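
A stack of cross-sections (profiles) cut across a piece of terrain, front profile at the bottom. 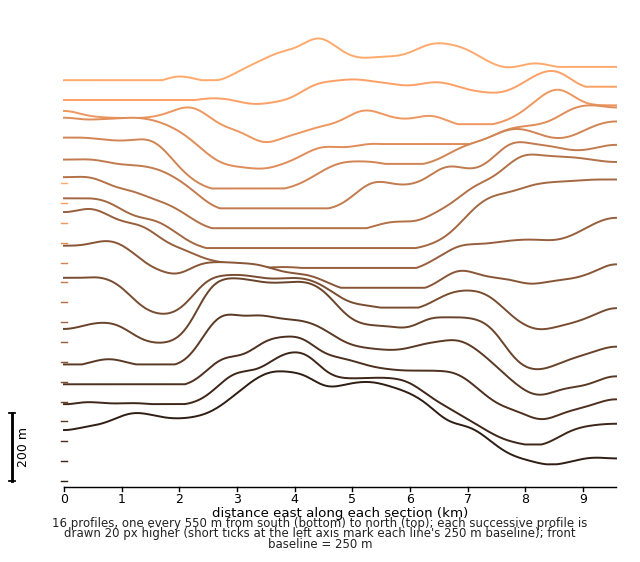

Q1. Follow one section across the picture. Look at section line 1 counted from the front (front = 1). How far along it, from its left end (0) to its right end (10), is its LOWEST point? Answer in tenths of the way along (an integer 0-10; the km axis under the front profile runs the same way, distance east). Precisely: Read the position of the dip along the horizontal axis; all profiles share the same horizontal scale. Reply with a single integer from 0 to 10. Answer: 9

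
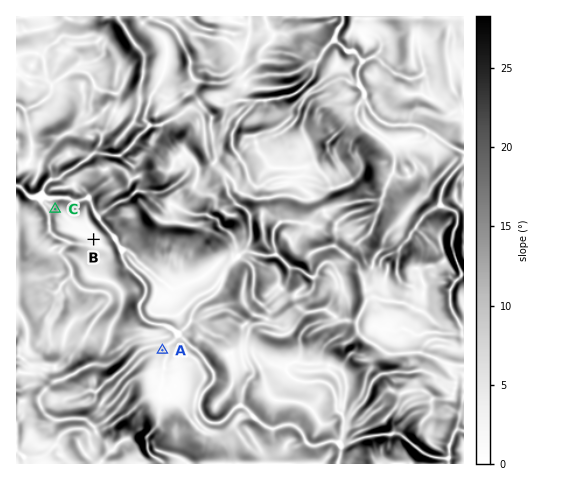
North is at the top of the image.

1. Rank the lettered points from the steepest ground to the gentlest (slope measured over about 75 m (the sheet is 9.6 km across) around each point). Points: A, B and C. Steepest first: C A B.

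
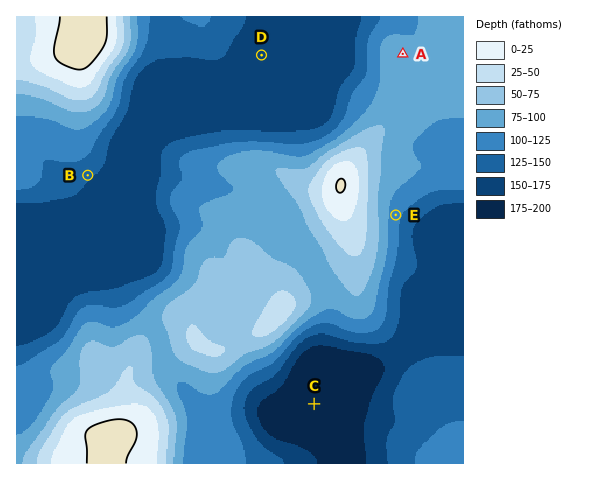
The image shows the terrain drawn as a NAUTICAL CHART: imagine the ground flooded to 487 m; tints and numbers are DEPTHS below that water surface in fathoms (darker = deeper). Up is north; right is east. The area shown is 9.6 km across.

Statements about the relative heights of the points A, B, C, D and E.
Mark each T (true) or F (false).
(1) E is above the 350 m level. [F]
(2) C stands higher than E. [F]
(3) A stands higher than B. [T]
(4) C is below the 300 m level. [T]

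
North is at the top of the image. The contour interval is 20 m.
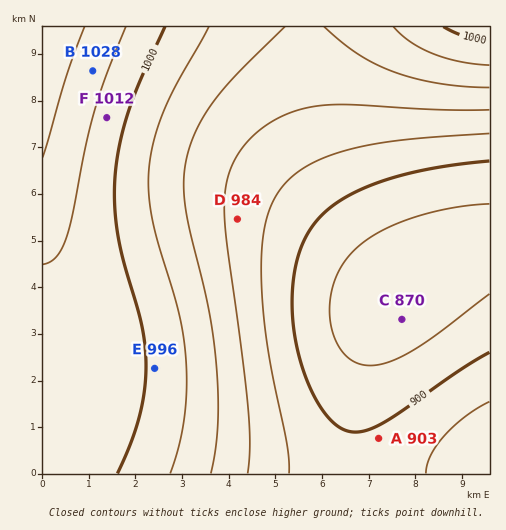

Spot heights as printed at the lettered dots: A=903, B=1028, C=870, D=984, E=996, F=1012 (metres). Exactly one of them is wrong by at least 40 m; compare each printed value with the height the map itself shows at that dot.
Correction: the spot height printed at D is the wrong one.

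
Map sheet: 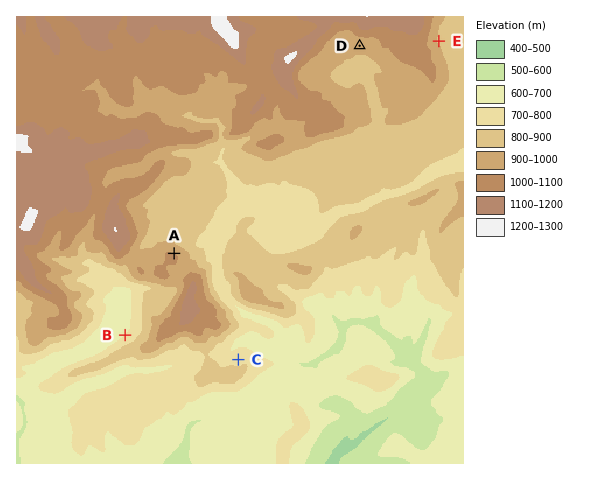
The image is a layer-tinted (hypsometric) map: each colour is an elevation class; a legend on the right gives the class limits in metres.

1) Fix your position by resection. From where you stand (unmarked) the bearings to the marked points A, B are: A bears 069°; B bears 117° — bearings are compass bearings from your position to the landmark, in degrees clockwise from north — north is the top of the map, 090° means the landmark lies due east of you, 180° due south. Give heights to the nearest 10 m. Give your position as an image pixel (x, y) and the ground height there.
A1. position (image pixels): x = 55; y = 299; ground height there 1060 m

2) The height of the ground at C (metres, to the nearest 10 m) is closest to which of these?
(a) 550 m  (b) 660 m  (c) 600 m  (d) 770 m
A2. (d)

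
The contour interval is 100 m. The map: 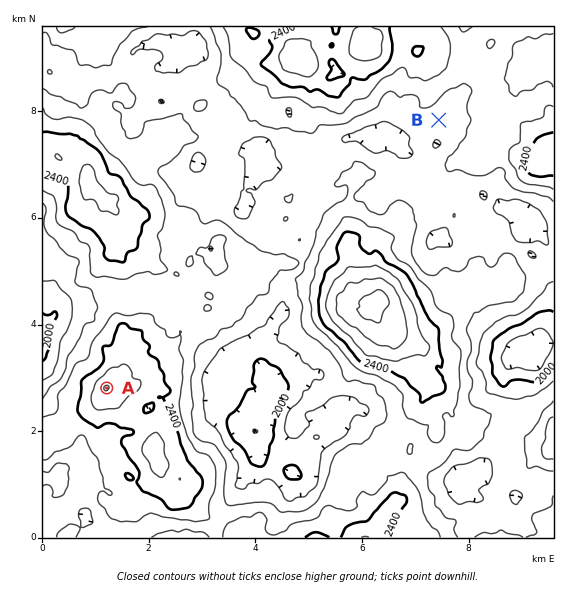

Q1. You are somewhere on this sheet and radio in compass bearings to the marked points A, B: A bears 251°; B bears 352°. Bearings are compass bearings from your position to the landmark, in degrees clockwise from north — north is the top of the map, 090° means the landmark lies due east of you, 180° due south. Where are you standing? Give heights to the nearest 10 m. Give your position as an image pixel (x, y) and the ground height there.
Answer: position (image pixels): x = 459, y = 267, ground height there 2170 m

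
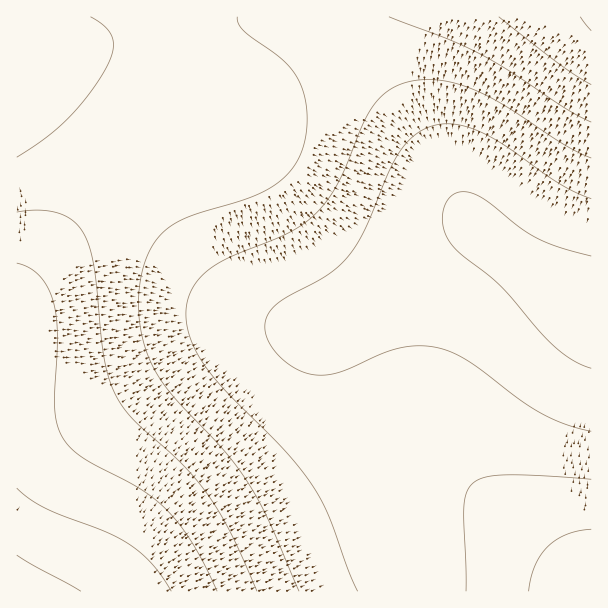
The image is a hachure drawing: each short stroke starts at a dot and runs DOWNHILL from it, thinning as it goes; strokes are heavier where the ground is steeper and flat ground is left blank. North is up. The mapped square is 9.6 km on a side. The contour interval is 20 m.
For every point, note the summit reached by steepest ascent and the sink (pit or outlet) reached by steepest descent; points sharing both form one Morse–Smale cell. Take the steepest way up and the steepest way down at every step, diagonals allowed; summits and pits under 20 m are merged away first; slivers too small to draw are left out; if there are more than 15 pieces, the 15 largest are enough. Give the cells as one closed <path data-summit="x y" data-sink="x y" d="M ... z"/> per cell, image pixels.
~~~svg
<path data-summit="17 591" data-sink="591 311" d="M320 16l-304 1 1 575 397-1-4-16-38-96-23-68-18-63-1-24 5-5 34-18 26-17 69-50 14-6-15-18-12-24-29-43-50-63-48-50z"/><path data-summit="591 591" data-sink="591 311" d="M479 229l-6 0-9 5-69 50-26 17-34 18-5 5 1 24 18 63 23 68 38 96 4 17 177 0 1-281-67-45z"/><path data-summit="591 17" data-sink="591 311" d="M591 16l-271 1 4 13 48 50 50 63 20 28 27 48 17 17 39 30 66 44z"/>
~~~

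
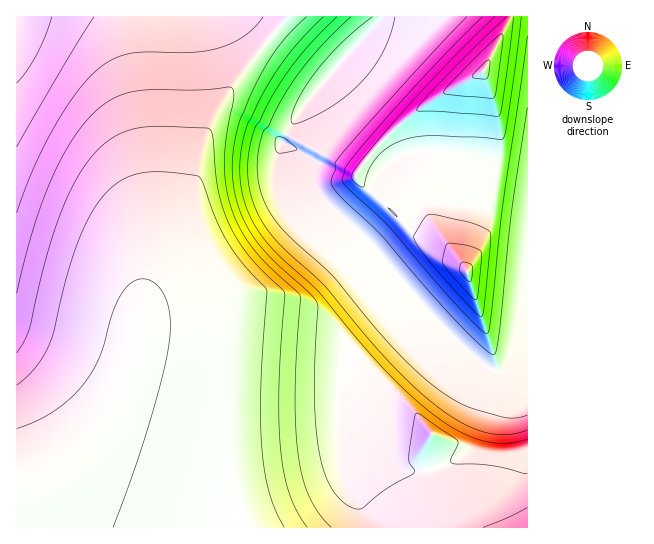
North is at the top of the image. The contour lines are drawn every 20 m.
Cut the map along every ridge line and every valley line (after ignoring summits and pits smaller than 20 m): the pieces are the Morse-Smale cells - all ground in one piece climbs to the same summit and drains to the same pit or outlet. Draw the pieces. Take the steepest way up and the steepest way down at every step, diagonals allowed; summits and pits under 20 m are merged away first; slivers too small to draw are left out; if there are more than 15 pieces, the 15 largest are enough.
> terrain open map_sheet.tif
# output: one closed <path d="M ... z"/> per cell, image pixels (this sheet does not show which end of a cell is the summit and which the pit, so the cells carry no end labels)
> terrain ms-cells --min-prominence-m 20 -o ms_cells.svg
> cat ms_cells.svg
<path d="M381 16l-92 0-53 65-21 33-11 24-7 23-5 33-9 32-8 19-32 54-8 27-4 24-11 31-12 22-23 31-31 29-38 23 1 42 358-1-2-9-21-27-8-17-4-28 3-43 5-17 12-21 46-45 18-14-48-57-55-52-8-16-2-22-22-12-6-6 30-47 30-35 38-40z"/><path d="M287 16l-271 1 1 468 24-13 28-21 23-25 20-29 16-38 15-60 32-54 8-19 9-32 7-39 12-33 25-41z"/><path d="M527 16l-145 0-1 3-38 40-30 35-22 32-8 16 28 17 5 30 5 8 22 20 24-23 13-21 10-10 19-10 26-2 92 14z"/><path d="M435 151l-26 2-19 10-10 10-13 21-23 24 32 31 40 49 42 45 27 22 14 7 8-5 21-24 0-177-50-10z"/><path d="M425 307l-3 0-16 13-46 45-12 21-5 17-3 26 1 32 4 17 7 13 21 27 2 10 152 0 0-184-17 20-14 11-24 70-7 8-15 10-17 6-24 2-7-3-11-15-8-30 0-33 5-12 23-21 12-20 13-15 0-3z"/><path d="M437 320l-14 17-12 20-23 21-5 12-2 23 4 24 11 25 6 6 7 3 18 0 18-6 14-8 12-10 20-60 8-14-10-5-18-13z"/>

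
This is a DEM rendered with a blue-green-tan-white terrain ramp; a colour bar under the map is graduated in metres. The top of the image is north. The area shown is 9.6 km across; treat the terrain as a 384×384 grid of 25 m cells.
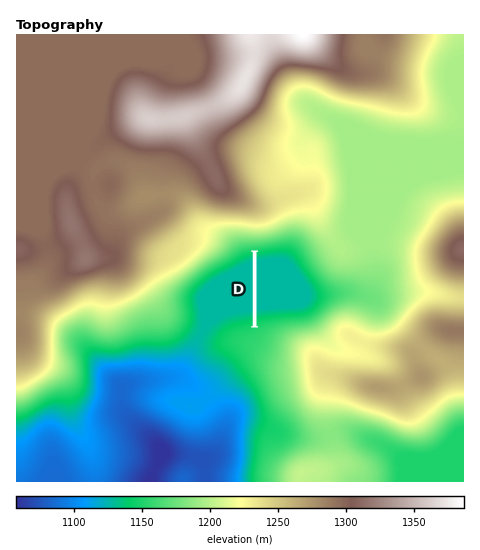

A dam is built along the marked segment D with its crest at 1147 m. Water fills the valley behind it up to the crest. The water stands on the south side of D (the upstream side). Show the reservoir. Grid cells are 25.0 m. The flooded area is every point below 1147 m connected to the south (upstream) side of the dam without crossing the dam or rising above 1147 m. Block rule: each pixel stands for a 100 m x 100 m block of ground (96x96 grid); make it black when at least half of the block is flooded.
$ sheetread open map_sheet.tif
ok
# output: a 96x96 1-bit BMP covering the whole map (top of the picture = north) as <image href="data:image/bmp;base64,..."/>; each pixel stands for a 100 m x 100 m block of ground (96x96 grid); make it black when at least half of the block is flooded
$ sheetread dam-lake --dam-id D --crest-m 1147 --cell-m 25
<image width="96" height="96" href="data:image/bmp;base64,Qk2+BAAAAAAAAD4AAAAoAAAAYAAAAGAAAAABAAEAAAAAAIAEAAATCwAAEwsAAAIAAAAAAAAA////AAAAAAAAAAAAAAAAAAAAAAAAAAAAAAAAAAAAAAAAAAAAAAAAAAAAAAAAAAAAAAAAAAAAAAAAAAAAAAAAAAAAAAAAAAAAAAAAAAAAAAAAAAAAAAAAAAAAAAAAAAAAAAAAAAAAAAAAAAAAAAAAAAAAAAAAAAAAAAAAAAAAAAAAAAAAAAAAAAAAAAAAAAAAAAAAAAAAAAAAAAAAAAAAAAAAAAAAAAAAAAAAAAAAAAAAAAAAAAAAAAAAAAAAAAAAAAAAAAAAAAAAAAAAAAAAAAAAAAAAAAAAAAAAAAAAAAAAAAAAAAAAAAAAAAAAAAAAAAAAAAAAAAAAAAAAAAAAAAAAAAAAAAAAAAAAAAAAAAAAAAAAAAAAAAAAAAAAAAAAAAAAAAAAAAAAAAAAAAAAAAAAAAAAAAAAAAAAAAAAAAAAAAAAAAAAAAAAAAAAAAAAAAAAAAAAAAAAAAAAAAAAAAAAAAAAAAAAAAAAAAAAAAAAAAAAAAAAAAAAAAAAAAAAAAAAAAAAAAAAAAAAAAAAAAAAAAAAAAAAAAAAAAAAAAAAAAAAAAAeAAAAAAAAAAAAAAAf/AAAAAAAAAAAAAAf/wAAAAAAAAAAAAAf/4AAAAAAAAAAAAAf/8AAAAAAAAAAAAAf/8AAAAAAAAAAAAAf/8AAAAAAAAAAAAAf/8AAAAAAAAAAAAAf/4AAAAAAAAAAAAAf/wAAAAAAAAAAAAAf/gAAAAAAAAAAAAAf/gAAAAAAAAAAAAAf/AAAAAAAAAAAAAAf+AAAAAAAAAAAAAAf+AAAAAAAAAAAAAAP8AAAAAAAAAAAAAAAQAAAAAAAAAAAAAAAAAAAAAAAAAAAAAAAAAAAAAAAAAAAAAAAAAAAAAAAAAAAAAAAAAAAAAAAAAAAAAAAAAAAAAAAAAAAAAAAAAAAAAAAAAAAAAAAAAAAAAAAAAAAAAAAAAAAAAAAAAAAAAAAAAAAAAAAAAAAAAAAAAAAAAAAAAAAAAAAAAAAAAAAAAAAAAAAAAAAAAAAAAAAAAAAAAAAAAAAAAAAAAAAAAAAAAAAAAAAAAAAAAAAAAAAAAAAAAAAAAAAAAAAAAAAAAAAAAAAAAAAAAAAAAAAAAAAAAAAAAAAAAAAAAAAAAAAAAAAAAAAAAAAAAAAAAAAAAAAAAAAAAAAAAAAAAAAAAAAAAAAAAAAAAAAAAAAAAAAAAAAAAAAAAAAAAAAAAAAAAAAAAAAAAAAAAAAAAAAAAAAAAAAAAAAAAAAAAAAAAAAAAAAAAAAAAAAAAAAAAAAAAAAAAAAAAAAAAAAAAAAAAAAAAAAAAAAAAAAAAAAAAAAAAAAAAAAAAAAAAAAAAAAAAAAAAAAAAAAAAAAAAAAAAAAAAAAAAAAAAAAAAAAAAAAAAAAAAAAAAAAAAAAAAAAAAAAAAAAAAAAAAAAAAAAAAAAAAAAAAAAAAAAAAAAAAAAAAAAAAAAAAAAAAAAAAAAAAAAAAAAAAAAAAAAAAAAAAAAAAAAAAAAAAAAAAAAAAAAAAAAAAAAAAAAAAAAAAAAAAAAAAAAAAA="/>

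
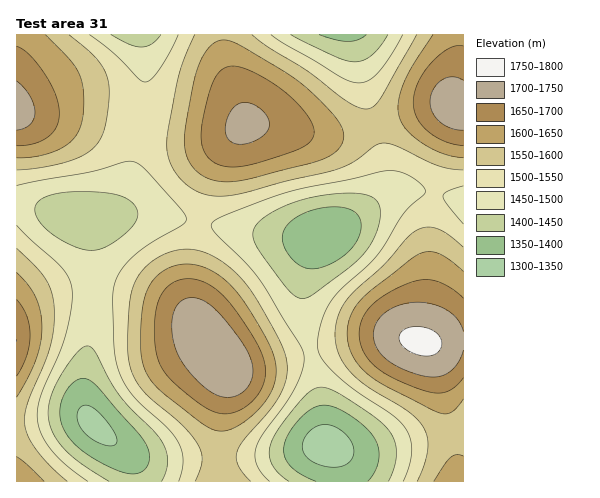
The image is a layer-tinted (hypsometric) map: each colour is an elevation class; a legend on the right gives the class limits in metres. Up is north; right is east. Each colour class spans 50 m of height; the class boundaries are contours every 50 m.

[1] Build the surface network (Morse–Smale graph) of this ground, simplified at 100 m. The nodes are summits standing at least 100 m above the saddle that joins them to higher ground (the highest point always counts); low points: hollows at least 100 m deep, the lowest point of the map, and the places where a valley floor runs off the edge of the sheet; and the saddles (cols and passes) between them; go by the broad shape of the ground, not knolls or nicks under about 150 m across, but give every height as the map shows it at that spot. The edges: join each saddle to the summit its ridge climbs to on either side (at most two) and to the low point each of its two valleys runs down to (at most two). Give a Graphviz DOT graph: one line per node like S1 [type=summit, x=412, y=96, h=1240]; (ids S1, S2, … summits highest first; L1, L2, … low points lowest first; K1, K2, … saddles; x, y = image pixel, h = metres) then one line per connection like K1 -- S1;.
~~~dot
graph terrain {
  S1 [type=summit, x=421, y=341, h=1761];
  S2 [type=summit, x=222, y=361, h=1748];
  S3 [type=summit, x=455, y=106, h=1730];
  S4 [type=summit, x=17, y=108, h=1726];
  S5 [type=summit, x=245, y=126, h=1712];
  S6 [type=summit, x=17, y=341, h=1700];
  L1 [type=low, x=326, y=445, h=1327];
  L2 [type=low, x=94, y=425, h=1336];
  L3 [type=low, x=325, y=235, h=1351];
  L4 [type=low, x=344, y=35, h=1383];
  K1 [type=saddle, x=220, y=458, h=1567];
  K2 [type=saddle, x=375, y=126, h=1563];
  K3 [type=saddle, x=138, y=136, h=1511];
  K4 [type=saddle, x=199, y=222, h=1504];
  K5 [type=saddle, x=434, y=193, h=1502];
  K6 [type=saddle, x=311, y=352, h=1495];
  K7 [type=saddle, x=94, y=289, h=1480];
  K1 -- S2;
  K1 -- L1;
  K1 -- L2;
  K2 -- S3;
  K2 -- S5;
  K2 -- L3;
  K2 -- L4;
  K3 -- S4;
  K3 -- S5;
  K3 -- L2;
  K4 -- S2;
  K4 -- S5;
  K4 -- L2;
  K4 -- L3;
  K5 -- S1;
  K5 -- S3;
  K5 -- L1;
  K5 -- L3;
  K6 -- S1;
  K6 -- S2;
  K6 -- L1;
  K6 -- L3;
  K7 -- S2;
  K7 -- S6;
  K7 -- L2;
}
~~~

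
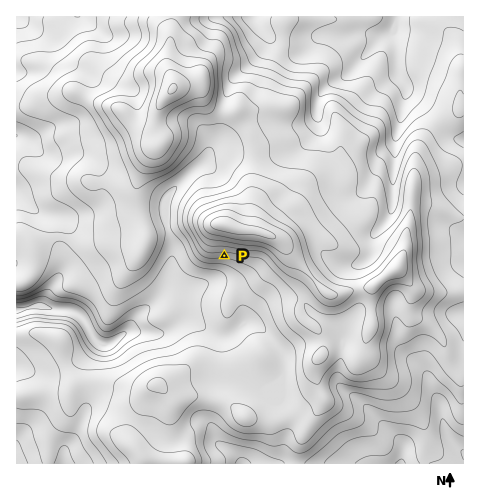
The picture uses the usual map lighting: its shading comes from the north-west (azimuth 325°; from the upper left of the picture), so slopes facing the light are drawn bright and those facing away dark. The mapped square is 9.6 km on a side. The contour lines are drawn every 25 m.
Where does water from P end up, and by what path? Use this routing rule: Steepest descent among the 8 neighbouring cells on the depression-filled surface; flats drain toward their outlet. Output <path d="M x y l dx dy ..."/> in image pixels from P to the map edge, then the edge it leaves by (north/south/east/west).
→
<path d="M224 256l0 13-13 12-16 5-12 7-19 0-16 15-5 4-12 11-2 6-6 6-10 7-5 2-10-3-8-8-7-14-6-6-7-4-45-1-1 1-5 0-2 2"/>
exit: west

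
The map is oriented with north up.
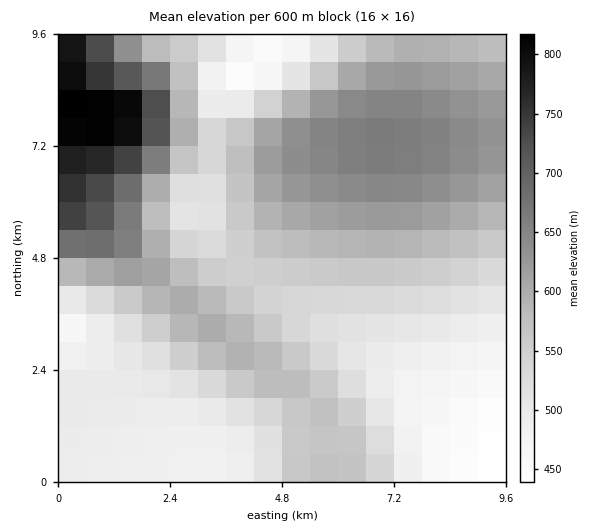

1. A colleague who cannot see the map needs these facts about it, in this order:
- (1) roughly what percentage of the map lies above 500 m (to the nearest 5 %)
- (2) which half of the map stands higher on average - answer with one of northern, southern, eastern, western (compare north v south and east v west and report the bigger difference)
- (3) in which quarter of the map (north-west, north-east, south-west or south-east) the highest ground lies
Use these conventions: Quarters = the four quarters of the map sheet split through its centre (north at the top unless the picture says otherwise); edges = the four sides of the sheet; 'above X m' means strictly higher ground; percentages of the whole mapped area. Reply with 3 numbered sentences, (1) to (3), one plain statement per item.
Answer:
(1) About 75 % of the map lies above 500 m.
(2) Taken as a whole, the northern half is higher than the southern.
(3) The highest point lies in the north-west quarter of the map.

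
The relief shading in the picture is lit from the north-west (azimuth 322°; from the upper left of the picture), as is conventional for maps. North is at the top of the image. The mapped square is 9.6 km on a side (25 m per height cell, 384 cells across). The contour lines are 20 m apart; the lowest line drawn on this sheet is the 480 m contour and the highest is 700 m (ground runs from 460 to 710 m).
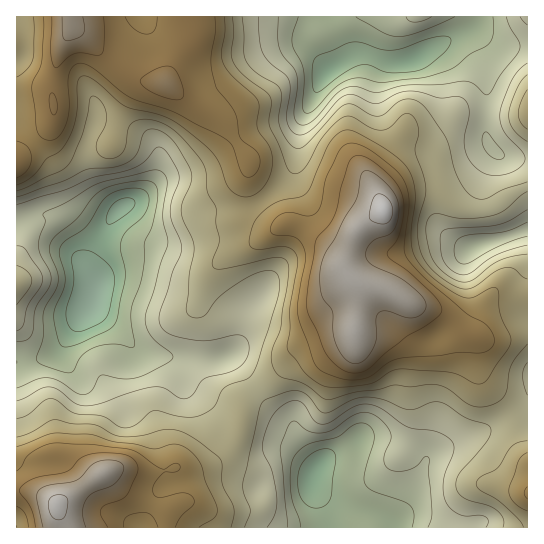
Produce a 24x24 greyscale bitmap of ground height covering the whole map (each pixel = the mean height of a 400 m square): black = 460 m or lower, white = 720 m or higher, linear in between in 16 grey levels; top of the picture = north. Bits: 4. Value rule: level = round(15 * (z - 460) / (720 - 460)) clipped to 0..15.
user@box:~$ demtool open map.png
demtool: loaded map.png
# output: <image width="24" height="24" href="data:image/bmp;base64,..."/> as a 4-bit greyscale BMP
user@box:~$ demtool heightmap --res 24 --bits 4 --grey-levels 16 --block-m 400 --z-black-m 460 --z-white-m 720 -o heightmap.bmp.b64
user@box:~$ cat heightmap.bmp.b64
<image width="24" height="24" href="data:image/bmp;base64,Qk2WAQAAAAAAAHYAAAAoAAAAGAAAABgAAAABAAQAAAAAACABAAATCwAAEwsAABAAAAAAAAAAAAAAABEREQAiIiIAMzMzAERERABVVVUAZmZmAHd3dwCIiIgAmZmZAKqqqgC7u7sAzMzMAN3d3QDu7u4A////AL3suqqphlMjMzVmeM3ty6qpdlIjM0VnirzN3LqodlIjREVoiau7u6qYdkMjNVVniYmZiIiIhlRTNWZneHd2Znd3h1Z2Vnd4h1ZVVmZnd3eZiIiJl0Q0RFVVZ4m8ypmqmEMjREVVV5rN3Lu7qVMRJFZ2ZovN3Mu7qWMQE1Z3Zovd3dyqmXUgE1Z4dnve7cqImGQhI0Z4iIre3KdVd1QiI0V4mqvN3JdURVVCEkZ4mbu97qd3ZWZUIjaImZm83ah3d6h2VEZ5qois3Jh2ZrmIh2aKqoibuoh1VauYiHiqqXaJmIdlV6uoiZq7qWRYd4dlWKupq8y6qHQ1VWVVV5u6u8u6h1MiMiNERpvMu7u6dkMyIiIzRZvcuqu6dkMzNEQzRQ=="/>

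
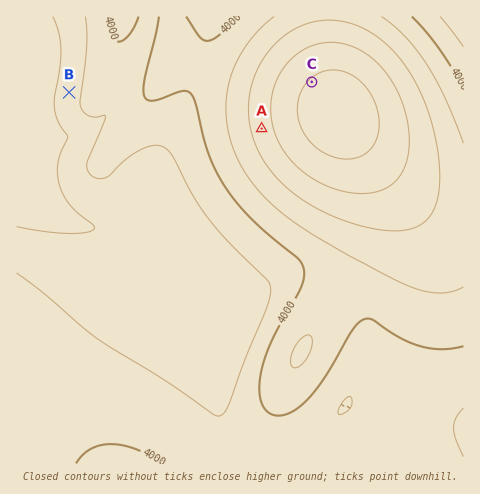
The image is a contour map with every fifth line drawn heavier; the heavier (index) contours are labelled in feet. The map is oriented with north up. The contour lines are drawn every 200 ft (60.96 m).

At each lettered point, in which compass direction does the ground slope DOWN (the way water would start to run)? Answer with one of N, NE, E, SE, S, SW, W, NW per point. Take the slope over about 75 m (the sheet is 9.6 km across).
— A W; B W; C NW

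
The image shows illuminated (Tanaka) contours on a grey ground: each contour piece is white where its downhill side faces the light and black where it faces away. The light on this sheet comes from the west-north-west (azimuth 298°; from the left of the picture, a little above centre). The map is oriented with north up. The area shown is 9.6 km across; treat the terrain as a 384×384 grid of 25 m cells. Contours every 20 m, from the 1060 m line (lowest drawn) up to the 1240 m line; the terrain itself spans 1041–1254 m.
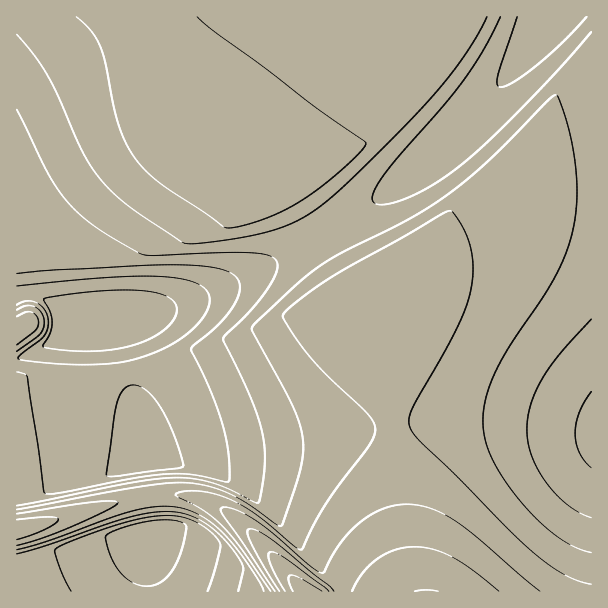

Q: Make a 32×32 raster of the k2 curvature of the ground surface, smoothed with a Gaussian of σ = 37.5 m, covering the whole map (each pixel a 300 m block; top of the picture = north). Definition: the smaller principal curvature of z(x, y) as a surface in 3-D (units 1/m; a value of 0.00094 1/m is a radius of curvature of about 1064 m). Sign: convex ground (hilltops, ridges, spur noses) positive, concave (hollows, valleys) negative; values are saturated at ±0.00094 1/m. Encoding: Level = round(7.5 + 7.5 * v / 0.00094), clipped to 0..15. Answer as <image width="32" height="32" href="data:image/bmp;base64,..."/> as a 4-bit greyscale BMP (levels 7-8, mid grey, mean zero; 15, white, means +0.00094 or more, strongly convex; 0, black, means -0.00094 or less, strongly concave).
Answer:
<image width="32" height="32" href="data:image/bmp;base64,Qk12AgAAAAAAAHYAAAAoAAAAIAAAACAAAAABAAQAAAAAAAACAAATCwAAEwsAABAAAAAAAAAAAAAAABEREQAiIiIAMzMzAERERABVVVUAZmZmAHd3dwCIiIgAmZmZAKqqqgC7u7sAzMzMAN3d3QDu7u4A////AHd3d3d3d3B4YHiIiIiHd3dXd3d3d3cGhweIiIiId3d3IAFnd3dwV3BoiIiHd3d3d4iGEAExBXgFd3d3d3d3d3dHd3d1RXeAR3d3d3d3d3d3MAFnd3iGBXd3d3d3d3d3d3d2EAERAXd3d3d3d3d3d3d4d3d3Z3d3d3d3d3d3d3d3eHd3d3d3d3d3d3d3d3d3d3d3d3d3d3d3d3d3d3d3d3d3d3d3d3d3d3d3d3d3d3d3h3d3d3d3d3d3d3d3d3d3d2d3d3d3d3d3d3d3d3d3d3cAZmZ3d3d3iIiIiIh3d3d3hyZmZmZ3eIiIiIiIh3d3d6cmZmZmZmd4iIiIiId3d3cAZmZmZmZmZ3iIiIiHd3eId3d3ZmZmZmZneIiId3d4iHd3d3d2ZmZmZmeIh3d3eIh3d3d3eHdmZmZmd3d3d4iId3d3eHd4h2ZmZmZ3d3eIiHd3d4iHd3iHZmZmZ3d3iIh3d3iIiHd3eHdmZmZ3d4iId3eIiIiId3d4dmZmZ3eIiHd4iIiIiId3d3dmZmZ3iIh3eIiIiIiId3d3d2ZmZ4iId3eIiIiIiHd3d3d2ZmZ4iHd3d4iIiIh3d3d3d2ZmZ4h3d3d3iIiHd3d3d4d2Zmd4d3d3d3d4h3d3d3iIdmZmeHd3d3d3d3d3d3d4iIdmZmd3d3d3d3d3d3d3iIiIdmZn"/>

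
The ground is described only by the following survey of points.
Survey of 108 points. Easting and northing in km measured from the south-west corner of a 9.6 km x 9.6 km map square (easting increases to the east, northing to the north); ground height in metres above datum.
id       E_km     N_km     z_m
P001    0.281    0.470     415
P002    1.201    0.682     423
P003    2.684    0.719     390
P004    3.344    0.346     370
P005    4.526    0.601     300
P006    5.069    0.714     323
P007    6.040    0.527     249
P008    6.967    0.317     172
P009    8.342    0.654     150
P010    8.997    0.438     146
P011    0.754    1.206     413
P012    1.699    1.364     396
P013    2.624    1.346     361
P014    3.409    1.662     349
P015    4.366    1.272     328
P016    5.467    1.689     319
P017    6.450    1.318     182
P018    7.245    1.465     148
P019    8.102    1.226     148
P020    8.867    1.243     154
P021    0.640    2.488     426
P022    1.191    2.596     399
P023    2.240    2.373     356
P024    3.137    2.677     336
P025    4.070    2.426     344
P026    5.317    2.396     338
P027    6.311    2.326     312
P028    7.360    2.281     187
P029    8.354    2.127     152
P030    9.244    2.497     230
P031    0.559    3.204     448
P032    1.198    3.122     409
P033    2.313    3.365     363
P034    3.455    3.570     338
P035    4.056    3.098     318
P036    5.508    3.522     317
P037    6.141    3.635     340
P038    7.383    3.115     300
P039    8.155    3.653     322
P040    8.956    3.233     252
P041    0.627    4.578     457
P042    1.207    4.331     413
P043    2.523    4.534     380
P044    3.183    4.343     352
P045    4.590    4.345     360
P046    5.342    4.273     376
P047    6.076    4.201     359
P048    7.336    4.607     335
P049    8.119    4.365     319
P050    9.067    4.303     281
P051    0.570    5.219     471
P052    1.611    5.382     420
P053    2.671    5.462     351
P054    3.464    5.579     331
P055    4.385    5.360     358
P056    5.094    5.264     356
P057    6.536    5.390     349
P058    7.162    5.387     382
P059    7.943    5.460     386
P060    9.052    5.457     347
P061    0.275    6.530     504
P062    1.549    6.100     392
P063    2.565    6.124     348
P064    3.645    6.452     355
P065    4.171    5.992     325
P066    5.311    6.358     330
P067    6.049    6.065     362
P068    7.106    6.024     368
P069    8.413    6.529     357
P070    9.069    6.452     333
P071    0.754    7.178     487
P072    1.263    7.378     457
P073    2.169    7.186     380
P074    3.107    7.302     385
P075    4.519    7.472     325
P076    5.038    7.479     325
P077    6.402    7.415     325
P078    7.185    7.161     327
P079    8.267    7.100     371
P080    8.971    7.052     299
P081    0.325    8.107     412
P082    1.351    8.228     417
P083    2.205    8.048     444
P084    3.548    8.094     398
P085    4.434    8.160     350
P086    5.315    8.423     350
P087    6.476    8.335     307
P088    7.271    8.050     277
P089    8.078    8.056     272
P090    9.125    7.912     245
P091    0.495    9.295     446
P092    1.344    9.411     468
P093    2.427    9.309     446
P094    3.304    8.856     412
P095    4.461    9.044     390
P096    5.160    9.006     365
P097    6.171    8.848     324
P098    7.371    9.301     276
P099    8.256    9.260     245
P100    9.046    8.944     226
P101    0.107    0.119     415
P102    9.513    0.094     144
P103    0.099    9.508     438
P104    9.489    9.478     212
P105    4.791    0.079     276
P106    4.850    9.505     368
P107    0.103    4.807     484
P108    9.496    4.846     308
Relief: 140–515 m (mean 340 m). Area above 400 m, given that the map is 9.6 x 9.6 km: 19.6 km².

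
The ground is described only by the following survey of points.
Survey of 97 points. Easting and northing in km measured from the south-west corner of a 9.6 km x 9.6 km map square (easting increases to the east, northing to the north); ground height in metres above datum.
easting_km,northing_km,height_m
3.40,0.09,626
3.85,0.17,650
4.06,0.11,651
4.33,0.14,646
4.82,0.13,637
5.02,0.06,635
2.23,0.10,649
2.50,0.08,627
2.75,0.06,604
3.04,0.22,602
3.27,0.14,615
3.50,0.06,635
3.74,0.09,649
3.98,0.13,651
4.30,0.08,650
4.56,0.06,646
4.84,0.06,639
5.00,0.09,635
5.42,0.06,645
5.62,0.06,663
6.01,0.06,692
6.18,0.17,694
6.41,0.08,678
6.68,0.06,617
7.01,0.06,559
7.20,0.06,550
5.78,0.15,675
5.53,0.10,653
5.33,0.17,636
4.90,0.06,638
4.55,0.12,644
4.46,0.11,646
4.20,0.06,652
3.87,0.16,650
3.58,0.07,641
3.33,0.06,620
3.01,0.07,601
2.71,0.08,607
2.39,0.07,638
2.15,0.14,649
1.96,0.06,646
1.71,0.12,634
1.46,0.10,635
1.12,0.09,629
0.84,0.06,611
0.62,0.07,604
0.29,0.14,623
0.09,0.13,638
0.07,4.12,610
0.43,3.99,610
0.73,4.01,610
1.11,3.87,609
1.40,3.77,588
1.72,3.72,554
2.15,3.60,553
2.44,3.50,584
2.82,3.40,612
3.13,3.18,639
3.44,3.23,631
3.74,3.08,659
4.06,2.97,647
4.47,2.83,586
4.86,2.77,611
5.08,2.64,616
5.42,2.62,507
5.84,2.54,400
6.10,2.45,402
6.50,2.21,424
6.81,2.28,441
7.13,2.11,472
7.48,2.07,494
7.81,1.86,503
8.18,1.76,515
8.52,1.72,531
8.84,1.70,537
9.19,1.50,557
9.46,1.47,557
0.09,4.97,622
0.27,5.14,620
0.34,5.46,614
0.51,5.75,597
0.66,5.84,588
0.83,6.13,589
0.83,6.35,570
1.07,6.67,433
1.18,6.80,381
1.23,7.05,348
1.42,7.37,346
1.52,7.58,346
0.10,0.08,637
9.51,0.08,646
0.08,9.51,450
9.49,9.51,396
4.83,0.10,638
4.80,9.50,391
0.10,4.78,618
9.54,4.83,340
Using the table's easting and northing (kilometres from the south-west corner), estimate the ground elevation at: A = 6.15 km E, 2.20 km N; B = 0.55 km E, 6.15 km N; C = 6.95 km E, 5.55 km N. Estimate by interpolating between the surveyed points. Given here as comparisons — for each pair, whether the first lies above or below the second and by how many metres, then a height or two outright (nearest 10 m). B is above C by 260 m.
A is below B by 190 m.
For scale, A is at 410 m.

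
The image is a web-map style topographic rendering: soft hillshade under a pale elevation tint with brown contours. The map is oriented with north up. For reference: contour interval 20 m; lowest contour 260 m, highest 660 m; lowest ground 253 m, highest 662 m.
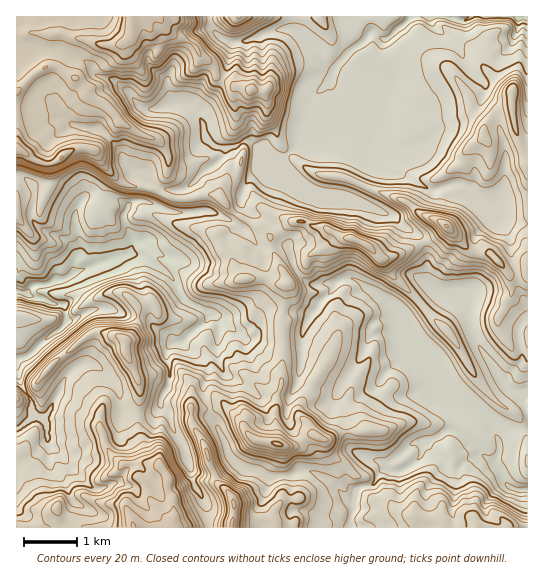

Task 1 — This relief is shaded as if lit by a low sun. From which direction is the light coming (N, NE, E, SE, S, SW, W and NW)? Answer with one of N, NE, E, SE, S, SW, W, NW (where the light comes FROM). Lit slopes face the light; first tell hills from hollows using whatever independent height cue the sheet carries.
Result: NW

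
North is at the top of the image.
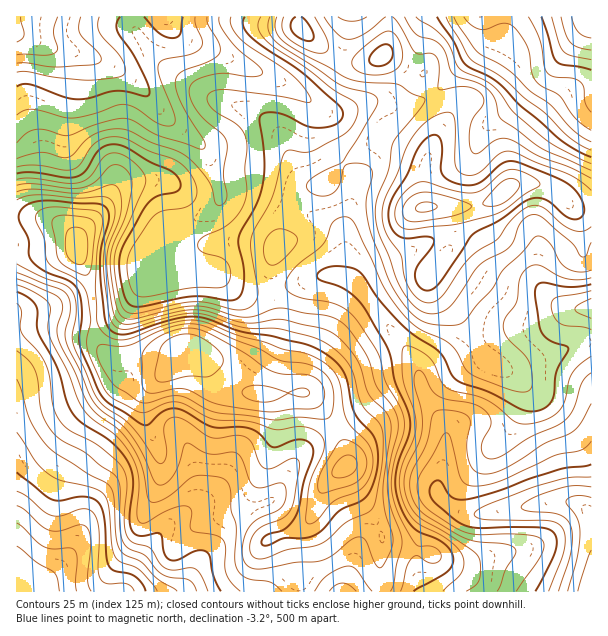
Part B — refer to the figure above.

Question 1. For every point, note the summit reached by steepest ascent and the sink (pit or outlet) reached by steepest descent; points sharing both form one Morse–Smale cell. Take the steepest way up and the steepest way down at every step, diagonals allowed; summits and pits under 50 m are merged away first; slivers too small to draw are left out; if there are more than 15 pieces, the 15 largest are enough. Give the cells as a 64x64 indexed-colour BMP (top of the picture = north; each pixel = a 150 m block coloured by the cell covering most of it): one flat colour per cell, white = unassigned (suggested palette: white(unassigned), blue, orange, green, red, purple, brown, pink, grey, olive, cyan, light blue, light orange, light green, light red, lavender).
<image width="64" height="64" href="data:image/bmp;base64,Qk12CAAAAAAAAHYAAAAoAAAAQAAAAEAAAAABAAQAAAAAAAAIAAATCwAAEwsAABAAAAAAAAAA////ALR3HwAOf/8ALKAsACgn1gC9Z5QAS1aMAMJ34wB/f38AIr28AM++FwDox64AeLv/AIrfmACWmP8A1bDFABERERERERERERERERERERMzMzMzMzMzMzMzMzMzMzMzEREREREREREREREREREREzMzMzMzMzMzMzMzMzMzMzMRERERERERERERERERERETMzMzMzMzMzMzMzMzMzMzMxERERERERERERERERERERMzMzMzMzMzMzMzMzMzMzMzEREREREREREREREREREREzMzMzMzMzMzMzMzMzMzMzMRERERERERERERERERERETMzMzMzMzMzMzMzMzMzMzMxERERERERERERERERERERMzMzMzMzMzMzMzMzMzMzMzERERERERERERERERERERETMzMzMzMzMzMzMzMzMzMzMREREREREREREREREREREREzMzMzMzMzMzMzMzMzMzMxERERERERERERERERERERETMzMzMzMzMyIiIiIjMzMyEREREREREREREREREREREREzMzMzMzMyIiIiIiIiIiIRERERERERERERERERERERETMzMzMzMzIiIiIiIiIiIhEREREREREREREREREREREREzMzMzMzMiIiIiIiIiIiERERERERERERERERERERERERMzMzMzMyIiIiIiIiIiIRERERERERERERERERERERERETMzMzMzIiIiIiIiIiIhERERERERERERERERERERERERMzMzMzMyIiIiIiIiIiERERERERERERERERERERERERMzMzMzMzIiIiIiIiIiIREREREREREREREREREREREREzMzMzMzMiIiIiIiIiIhEREREREREREREREREREREREzMzMzMzMyIiIiIiIiIiERERERERERERERERERERERETMzMzMzMyIiIiIiIiIiIRERERERERERERERERERERETMzMzMzMyIiIiIiIiIiIhERERERERERERERERERERETMzMzMzMzIiIiIiIiIiIiERERERERERERERERFzMzMzMzMzMzMzIiIiIiIiIiIiIRERERERERERERERd3MzMzMzMzMzMzMiIiIiIiIiIiIhERERERERERERERd3dzMzMzMzMzMzMyIiIiIiIiIiIiERERERERERERERd3d3MzMzMzMzMzMyIiIiIiIiIiIiIREREREXd3d3cRd3d3dzMzMzMzMzMzIiIiIiIiIiIiIhEREREXd3d3d3d3d3d3MzMzMzMzMzIiIiIiIiIiIiIiERERERd3d3d3d3d3d3dzMzMzMzMzIiIiIiIiIiIiIiIRERERF3d3d3d3d3d3d3MzMzMzMzIiIiIiIiIiIiIiIhEREaqld3d3d3d3d3d3czMzMzMzMiIiIiIiIiIiIiIiqqqqqqVVd3d3d3d3d3dzMzMzMzMiIiIiIiIiIiIiIiKqqqqqVVVXd3d3d3d3d3MzMzMzMiIiIiIiIiIiIiIiIqqqqqpVVVV3d3d3d3dEMzMzMzMiIiIiIiIiIiIiIiIiqqqqqlVVVXd3d3d0REQiIjMzMiIiIiIiIiIiIiIiIiKqqqqqVVVVV3d0RERERCIiIiIiIiIiIiIiIiIiIiIiIqqqqqVVVVVXd0REREREIiIiIiIiIiIiIiIiIiIiIiIiqqqqpVVVVVV0RERERERCIiIiIiIiIiIiIiIiIiIiIiLMzMzFVVVVVVREREREREIiIiIiIiIiIiIiIiIiIiIiIszMzFVVVVVVVEREREREQiIiIiIiIiIiIiIiIiIiIiIizMzFVVVVVVVVREREREREIiIiIiIiIiIiIiIiIiIiIiLMxVVVVVVVVVVVREREREQiIiIiIiIiIiIiIiIiIiIiIlVVVVVVVVVVVVVVRERERCIiIiIiIiIiIiIiIiIiIiImVVVVVVVVVVVVVVVUREREQiIiIiIiIiZmZmZiIiIiJmZVVVVVVVVVVVVVVVREREREIiIiIiIiJmZmZmYiIiJmZlVVVVVVVVVVVVVVREREREREIiIiIiImZmZmZmZmZmZmVVVVVVVVVVVVVVVERERERERCIiIiIiZmZmZmZmZmZmZVVVVVVVVVVVVVVUREREREREQiIiIiImZmZmZmZmZmZlVVVVVVVVVVVVVUREREREREREQiIiIkZmZmZmZmZmZmVVVVVVVVVVVVVVREREREREREREIiJERmZmZmZmZmZmZVVVVVVVVVVVVVREREREREREREREREREZmZmZmZmZmZlVVVVVVVVVVVURERERERERERERERERERmZmZmZmZmZmVVVVVVVVVVVURERERERERERERERERERGZmZmZmZmZmZVVVVVVVVVVURERERERERERIiEREREREZmZmZmZmZmZlVVVVVVVVVURERERERERERIiIiIiIiERmZmZmZmZmZmVVVVVVVVVURERERERERESIiIiIiIiIiWZmZmZmZmZmZVVVVVVVVURERERERERESIiIiIiIiIiJlmZmZmZmZmZlVVVVVVVUREREREREREiIiIiIiIiIiJmZZmZmZmZmZmVVVVVVVERERERERESIiIiIiIiIiIiZmZmWZmZmZmZmZVVVVVREREREREREiIiIiIiIi7u7mZmZmZlmZmZmZmZlVVRERERERERERIiIiIiIiIu7u7uZmZmZmZZmZmZmZmVURERERERERESIiIiIiIiIu7u7u5mZmZmZlmZmZmZmZERERERERERESIiIiIiIiIu7u7u7mZmZmZmWZmZmZmZkRERERERERESIiIiIiIiIu7u7u7uZmZmZmZZmZmZmZm"/>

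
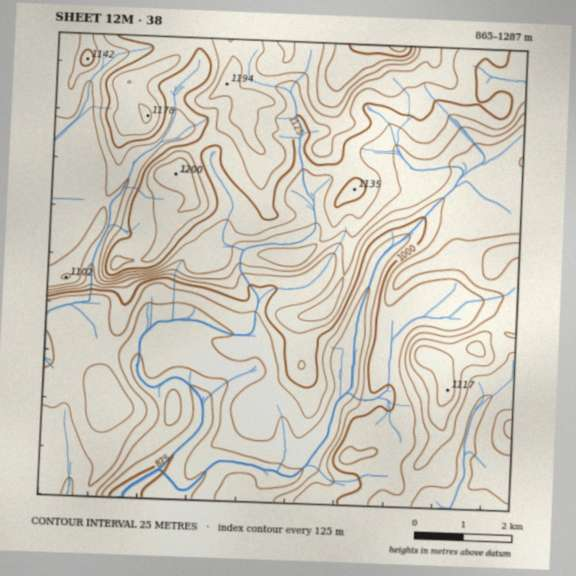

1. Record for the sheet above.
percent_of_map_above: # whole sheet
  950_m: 85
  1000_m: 70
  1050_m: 50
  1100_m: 29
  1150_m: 12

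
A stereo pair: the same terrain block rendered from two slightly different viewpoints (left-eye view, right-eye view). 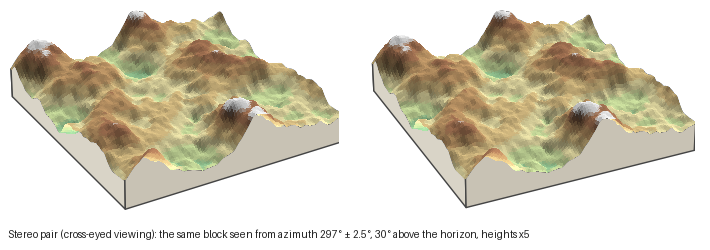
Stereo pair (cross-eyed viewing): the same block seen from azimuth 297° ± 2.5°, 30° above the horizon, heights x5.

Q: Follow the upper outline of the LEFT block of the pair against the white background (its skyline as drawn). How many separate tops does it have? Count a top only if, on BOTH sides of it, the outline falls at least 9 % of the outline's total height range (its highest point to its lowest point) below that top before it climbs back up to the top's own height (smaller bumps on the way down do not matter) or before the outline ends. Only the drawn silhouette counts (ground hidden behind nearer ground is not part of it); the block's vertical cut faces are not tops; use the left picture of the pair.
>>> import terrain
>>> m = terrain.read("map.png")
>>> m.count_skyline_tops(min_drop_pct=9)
3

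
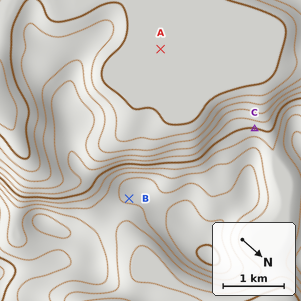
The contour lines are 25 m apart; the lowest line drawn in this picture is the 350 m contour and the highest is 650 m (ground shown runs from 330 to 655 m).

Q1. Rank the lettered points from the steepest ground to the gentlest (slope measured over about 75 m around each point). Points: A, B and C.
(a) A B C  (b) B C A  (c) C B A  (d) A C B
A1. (c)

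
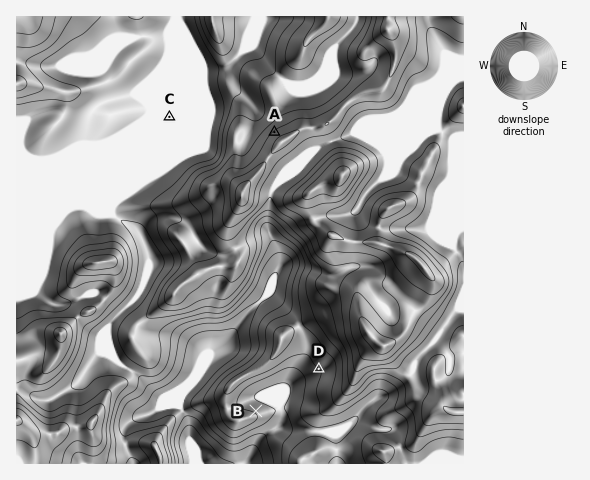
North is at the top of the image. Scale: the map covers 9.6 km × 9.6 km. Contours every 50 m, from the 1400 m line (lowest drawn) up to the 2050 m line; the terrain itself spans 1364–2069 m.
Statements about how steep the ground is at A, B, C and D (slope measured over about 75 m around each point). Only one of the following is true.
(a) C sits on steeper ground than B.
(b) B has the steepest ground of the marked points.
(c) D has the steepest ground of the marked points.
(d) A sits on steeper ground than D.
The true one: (d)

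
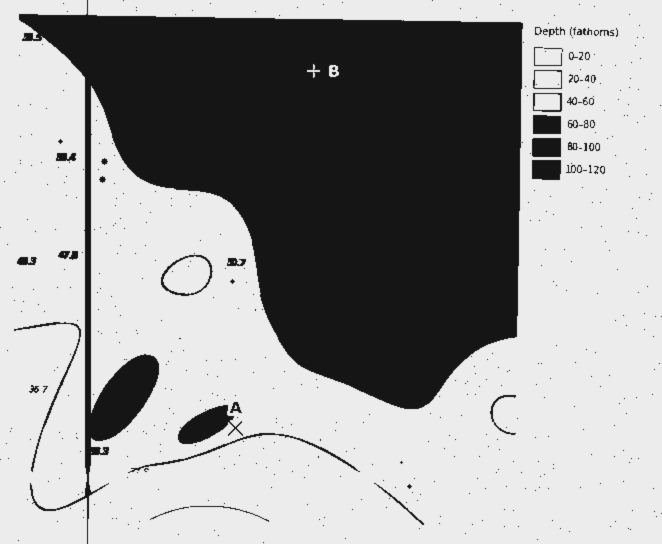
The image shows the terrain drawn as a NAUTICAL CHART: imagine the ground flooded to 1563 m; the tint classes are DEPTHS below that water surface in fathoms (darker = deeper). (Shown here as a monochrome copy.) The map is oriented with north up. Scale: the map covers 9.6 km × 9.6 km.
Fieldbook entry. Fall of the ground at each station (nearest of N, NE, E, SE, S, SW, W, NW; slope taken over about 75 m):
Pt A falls NW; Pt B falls N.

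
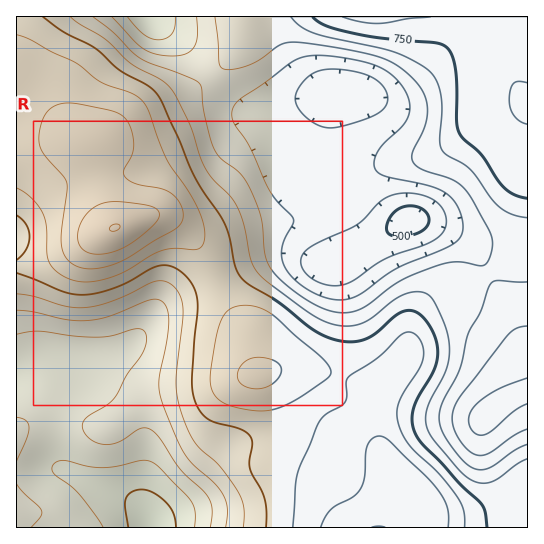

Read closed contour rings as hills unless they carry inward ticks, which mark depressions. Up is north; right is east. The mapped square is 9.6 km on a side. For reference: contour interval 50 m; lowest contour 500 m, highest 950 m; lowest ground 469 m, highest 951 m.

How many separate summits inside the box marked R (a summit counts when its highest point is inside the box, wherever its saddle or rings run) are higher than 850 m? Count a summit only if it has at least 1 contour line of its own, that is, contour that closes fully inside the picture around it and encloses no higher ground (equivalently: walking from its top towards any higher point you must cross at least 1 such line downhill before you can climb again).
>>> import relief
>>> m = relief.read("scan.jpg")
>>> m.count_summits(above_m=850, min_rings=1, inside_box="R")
2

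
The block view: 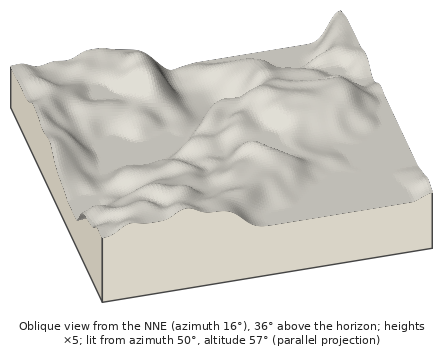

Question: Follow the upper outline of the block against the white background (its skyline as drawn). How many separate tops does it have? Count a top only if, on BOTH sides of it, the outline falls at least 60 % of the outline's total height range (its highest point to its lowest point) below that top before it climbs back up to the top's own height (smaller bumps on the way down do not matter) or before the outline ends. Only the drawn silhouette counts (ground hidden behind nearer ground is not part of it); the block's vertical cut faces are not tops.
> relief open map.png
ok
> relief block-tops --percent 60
0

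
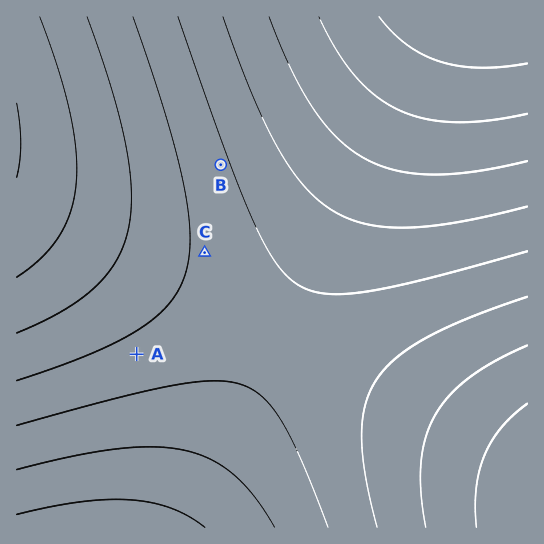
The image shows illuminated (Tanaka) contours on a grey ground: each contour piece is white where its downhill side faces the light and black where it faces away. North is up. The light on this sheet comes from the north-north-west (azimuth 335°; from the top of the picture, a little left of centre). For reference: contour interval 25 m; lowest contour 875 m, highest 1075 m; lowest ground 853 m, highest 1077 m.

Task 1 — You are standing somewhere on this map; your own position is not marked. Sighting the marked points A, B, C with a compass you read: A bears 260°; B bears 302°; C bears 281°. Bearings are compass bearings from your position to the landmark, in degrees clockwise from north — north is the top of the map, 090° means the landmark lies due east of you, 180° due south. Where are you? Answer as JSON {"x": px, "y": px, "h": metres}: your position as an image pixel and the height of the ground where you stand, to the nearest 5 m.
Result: {"x": 439, "y": 300, "h": 985}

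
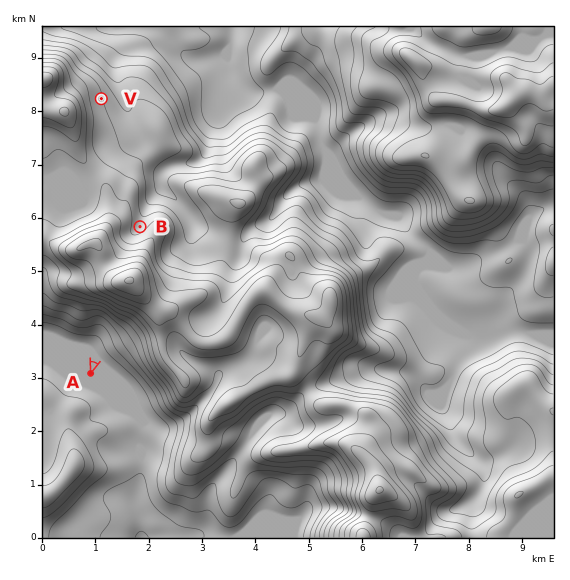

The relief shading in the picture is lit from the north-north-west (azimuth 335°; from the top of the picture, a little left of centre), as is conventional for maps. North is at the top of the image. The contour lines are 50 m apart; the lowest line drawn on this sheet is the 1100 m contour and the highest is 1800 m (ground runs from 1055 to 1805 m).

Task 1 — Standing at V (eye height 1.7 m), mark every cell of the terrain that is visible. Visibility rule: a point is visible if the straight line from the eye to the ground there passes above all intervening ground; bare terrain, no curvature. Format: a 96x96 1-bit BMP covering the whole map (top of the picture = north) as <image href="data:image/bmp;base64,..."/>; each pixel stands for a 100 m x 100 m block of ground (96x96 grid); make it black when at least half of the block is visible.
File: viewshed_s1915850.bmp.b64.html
<image width="96" height="96" href="data:image/bmp;base64,Qk2+BAAAAAAAAD4AAAAoAAAAYAAAAGAAAAABAAEAAAAAAIAEAAATCwAAEwsAAAIAAAAAAAAA////AAAAAAAAAAAAAAAAAAAAAAAAAAAAAAAAAAAAAAAAAAAAAAAAAAAAAAAAAAAAAAAAAAAAAAAAAAAAAAAAAAAAAAAAAAAAAAAAAAAAAAAAAAAAAAAAAAAAAAAAAAAAAAAAAAAAAAAAAAAAAAAAAAAAAAAAAAAAAAAAAAAAAAAAAAAAAAAAAAAAAAAAAAAAAAAAAAAAAAAAAAAAAAAAAAAAAAAAAAAAAAAAAAAAAAAAAAAAAAAAAAAAAAAAAAAAAAAAAAAAAAAAAAAAAAAAAAAAAAAAAAAAAAAAAAAAAAAAAAAAAAAAAAAAAAAAAAAAAAAAAAAAAAAAAAAAAAAAAAAAAAAAAAAAAAAAAAAAAAAAAAAAAAAAAAAAAAAAAAAAAAAAAAAAAAAAAAAAAAAAAAAAAAAAAAAAAAAAAAAAAAAAAAAAAAAAAAAAAAAAAAAAAAAAAAAAAAAAAAAAAAAAAAAAAAAAAAAAAAAAAAAAAAAAAAAAAAAAAAAAAAAAAAAAAAAAAAAAAAAAAAAAAAAAAAAAAAAAAAAAAAAAAAAAAAAAAAAAAAAAAAAAAAAAAAAAAAAAAAAAAAAAAAAAAAAAAAAAAAAAAAAAAAAAAAAAAAAAAAAAAAAAAAAAAAAAAAAAAAAAAAAAAAAAAAAAGAAAAAAAAAAAAAAAGAAAAAAAAAAAAAAAHAB4AAAAAAAAAAGAHAD8AAAAAAAAAAHgHgD8AAAAAAAAAAD4HwB8AAAAAAAAAAA+P8B8AAAAAAAAAAAP/+B+AAAAAAAABwAH/+A+AAAAAAAAB+AH//AAAAAAAAAAB/gD//AAAAAAAAAAA/AD4/gAAAAAAAAAA/AH4fgAAAAAAAAAA/AH4P4AAAAAAAAMB/AH4AAAAAAAAAAHjDgP4AAAAAAAAAAD+BgP4AAAAAAAAAAB+BwHwAAAAAAAAAAA+A4HgAAAAAAAAAAAPg8HAAAAAAAIAAAAHweHAAAAAAAcAAAAHwcPAAAAAAAeAAAAAwAMAAAAAAA/AAAAAQAc/AAAAAB/AAAAAYA//gAAAAD/gAAAA4A//wAAAAD8AAAAD8B//wAAAAD4AAAAH8A/zwAAAMBwAAAAP8AABwAAA8BgAAAAP8AABwAAB+AAAAAAf+AABwAAD/AAAAAAx/AAA4AAH/8AAAAAg/gAA4AAP/8AAEAAg/wAAcAAP/8AAMAAg/wAAMAAf/+AAeABg/wAAAAA///gR+ABh/wAAAAB///g/+ABh/wAAAAD3//A/8ADz/wAAAAD7/+A/gAD//wAAAAD9/+A/AAD//gAAAAD+//APgAH+fgAAAAH///ABgAD8fAAAAAP///AAwAB4eAAAAAf/4+AAwAgAeAAAAB//w8AAwBwAOAAAAH//x8ABgA4AOAAAGP//z4AAgAYAGAAAOH///4AAAAAAAAAAOH///4AAAAAAAAAAfP///wAAAAAAAAAA/////gAAAAAAAAAB/////AAAAAAAAAAB////+AAAAAAAAAAD////+AAAAAAAAD//////+AwAAAAAAH////n/+Hw4AA="/>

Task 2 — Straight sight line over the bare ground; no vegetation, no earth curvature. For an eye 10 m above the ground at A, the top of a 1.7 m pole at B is out of sight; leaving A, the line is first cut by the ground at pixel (106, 327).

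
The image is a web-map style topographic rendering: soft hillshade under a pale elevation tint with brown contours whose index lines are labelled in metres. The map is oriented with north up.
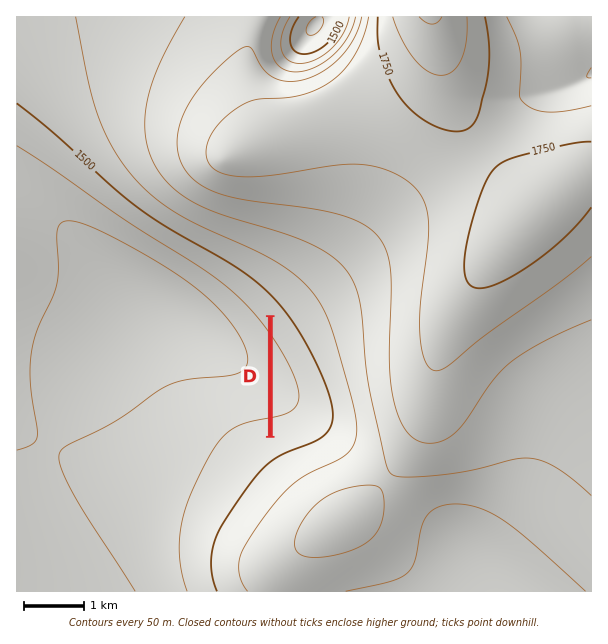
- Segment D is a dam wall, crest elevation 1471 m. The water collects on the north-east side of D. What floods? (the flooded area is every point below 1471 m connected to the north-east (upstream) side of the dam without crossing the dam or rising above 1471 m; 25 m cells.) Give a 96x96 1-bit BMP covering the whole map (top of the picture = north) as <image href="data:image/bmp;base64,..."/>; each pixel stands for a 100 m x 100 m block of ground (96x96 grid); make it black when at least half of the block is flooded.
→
<image width="96" height="96" href="data:image/bmp;base64,Qk2+BAAAAAAAAD4AAAAoAAAAYAAAAGAAAAABAAEAAAAAAIAEAAATCwAAEwsAAAIAAAAAAAAA////AAAAAAAAAAAAAAAAAAAAAAAAAAAAAAAAAAAAAAAAAAAAAAAAAAAAAAAAAAAAAAAAAAAAAAAAAAAAAAAAAAAAAAAAAAAAAAAAAAAAAAAAAAAAAAAAAAAAAAAAAAAAAAAAAAAAAAAAAAAAAAAAAAAAAAAAAAAAAAAAAAAAAAAAAAAAAAAAAAAAAAAAAAAAAAAAAAAAAAAAAAAAAAAAAAAAAAAAAAAAAAAAAAAAAAAAAAAAAAAAAAAAAAAAAAAAAAAAAAAAAAAAAAAAAAAAAAAAAAAAAAAAAAAAAAAAAAAAAAAAAAAAAAAAAAAAAAAAAAAAAAAAAAAAAAAAAAAAAAAAAAAAAAAAAAAAAAAAAAAAAAAAAAAAAAAAAAAAAAAAAAAAAAAAAAAAAAAAAAAAAAAAAAAAAAAAAAAAAAAAAAAAAAAAABAAAAAAAAAAAAAAAB4AAAAAAAAAAAAAAB+AAAAAAAAAAAAAAB/AAAAAAAAAAAAAAB/AAAAAAAAAAAAAAB/AAAAAAAAAAAAAAB/AAAAAAAAAAAAAAB+AAAAAAAAAAAAAAB+AAAAAAAAAAAAAAB+AAAAAAAAAAAAAAB8AAAAAAAAAAAAAAB8AAAAAAAAAAAAAAB4AAAAAAAAAAAAAAB4AAAAAAAAAAAAAABwAAAAAAAAAAAAAABgAAAAAAAAAAAAAABgAAAAAAAAAAAAAABAAAAAAAAAAAAAAAAAAAAAAAAAAAAAAAAAAAAAAAAAAAAAAAAAAAAAAAAAAAAAAAAAAAAAAAAAAAAAAAAAAAAAAAAAAAAAAAAAAAAAAAAAAAAAAAAAAAAAAAAAAAAAAAAAAAAAAAAAAAAAAAAAAAAAAAAAAAAAAAAAAAAAAAAAAAAAAAAAAAAAAAAAAAAAAAAAAAAAAAAAAAAAAAAAAAAAAAAAAAAAAAAAAAAAAAAAAAAAAAAAAAAAAAAAAAAAAAAAAAAAAAAAAAAAAAAAAAAAAAAAAAAAAAAAAAAAAAAAAAAAAAAAAAAAAAAAAAAAAAAAAAAAAAAAAAAAAAAAAAAAAAAAAAAAAAAAAAAAAAAAAAAAAAAAAAAAAAAAAAAAAAAAAAAAAAAAAAAAAAAAAAAAAAAAAAAAAAAAAAAAAAAAAAAAAAAAAAAAAAAAAAAAAAAAAAAAAAAAAAAAAAAAAAAAAAAAAAAAAAAAAAAAAAAAAAAAAAAAAAAAAAAAAAAAAAAAAAAAAAAAAAAAAAAAAAAAAAAAAAAAAAAAAAAAAAAAAAAAAAAAAAAAAAAAAAAAAAAAAAAAAAAAAAAAAAAAAAAAAAAAAAAAAAAAAAAAAAAAAAAAAAAAAAAAAAAAAAAAAAAAAAAAAAAAAAAAAAAAAAAAAAAAAAAAAAAAAAAAAAAAAAAAAAAAAAAAAAAAAAAAAAAAAAAAAAAAAAAAAAAAAAAAAAAAAAAAAAAAAAAAAAAAAAAAAAAAAAAAAAAAAAAAAAAAAAAAAAAAAAAAAAAAAAAAAAAAAAAAAAAAAAAAAAAAAAAAAAAAAAAAAAAAAAAAAAAAAAAAAAAA="/>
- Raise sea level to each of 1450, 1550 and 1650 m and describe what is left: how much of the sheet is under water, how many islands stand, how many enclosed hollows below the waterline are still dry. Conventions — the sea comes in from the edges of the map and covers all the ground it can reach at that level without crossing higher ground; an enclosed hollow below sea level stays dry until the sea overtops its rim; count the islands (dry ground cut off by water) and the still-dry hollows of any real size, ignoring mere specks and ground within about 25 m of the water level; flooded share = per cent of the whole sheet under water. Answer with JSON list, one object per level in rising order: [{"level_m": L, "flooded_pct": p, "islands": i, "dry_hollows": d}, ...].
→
[{"level_m": 1450, "flooded_pct": 24, "islands": 0, "dry_hollows": 0}, {"level_m": 1550, "flooded_pct": 42, "islands": 0, "dry_hollows": 0}, {"level_m": 1650, "flooded_pct": 68, "islands": 0, "dry_hollows": 0}]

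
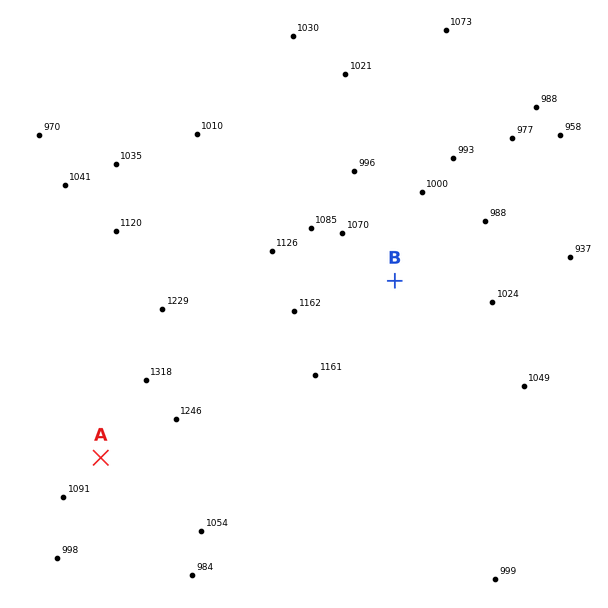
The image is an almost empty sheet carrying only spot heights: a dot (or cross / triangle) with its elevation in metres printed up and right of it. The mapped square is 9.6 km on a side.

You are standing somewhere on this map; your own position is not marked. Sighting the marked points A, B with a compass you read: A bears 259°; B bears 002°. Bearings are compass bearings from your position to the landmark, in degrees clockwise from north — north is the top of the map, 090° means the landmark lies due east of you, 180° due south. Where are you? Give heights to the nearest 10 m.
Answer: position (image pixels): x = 391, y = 401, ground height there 1110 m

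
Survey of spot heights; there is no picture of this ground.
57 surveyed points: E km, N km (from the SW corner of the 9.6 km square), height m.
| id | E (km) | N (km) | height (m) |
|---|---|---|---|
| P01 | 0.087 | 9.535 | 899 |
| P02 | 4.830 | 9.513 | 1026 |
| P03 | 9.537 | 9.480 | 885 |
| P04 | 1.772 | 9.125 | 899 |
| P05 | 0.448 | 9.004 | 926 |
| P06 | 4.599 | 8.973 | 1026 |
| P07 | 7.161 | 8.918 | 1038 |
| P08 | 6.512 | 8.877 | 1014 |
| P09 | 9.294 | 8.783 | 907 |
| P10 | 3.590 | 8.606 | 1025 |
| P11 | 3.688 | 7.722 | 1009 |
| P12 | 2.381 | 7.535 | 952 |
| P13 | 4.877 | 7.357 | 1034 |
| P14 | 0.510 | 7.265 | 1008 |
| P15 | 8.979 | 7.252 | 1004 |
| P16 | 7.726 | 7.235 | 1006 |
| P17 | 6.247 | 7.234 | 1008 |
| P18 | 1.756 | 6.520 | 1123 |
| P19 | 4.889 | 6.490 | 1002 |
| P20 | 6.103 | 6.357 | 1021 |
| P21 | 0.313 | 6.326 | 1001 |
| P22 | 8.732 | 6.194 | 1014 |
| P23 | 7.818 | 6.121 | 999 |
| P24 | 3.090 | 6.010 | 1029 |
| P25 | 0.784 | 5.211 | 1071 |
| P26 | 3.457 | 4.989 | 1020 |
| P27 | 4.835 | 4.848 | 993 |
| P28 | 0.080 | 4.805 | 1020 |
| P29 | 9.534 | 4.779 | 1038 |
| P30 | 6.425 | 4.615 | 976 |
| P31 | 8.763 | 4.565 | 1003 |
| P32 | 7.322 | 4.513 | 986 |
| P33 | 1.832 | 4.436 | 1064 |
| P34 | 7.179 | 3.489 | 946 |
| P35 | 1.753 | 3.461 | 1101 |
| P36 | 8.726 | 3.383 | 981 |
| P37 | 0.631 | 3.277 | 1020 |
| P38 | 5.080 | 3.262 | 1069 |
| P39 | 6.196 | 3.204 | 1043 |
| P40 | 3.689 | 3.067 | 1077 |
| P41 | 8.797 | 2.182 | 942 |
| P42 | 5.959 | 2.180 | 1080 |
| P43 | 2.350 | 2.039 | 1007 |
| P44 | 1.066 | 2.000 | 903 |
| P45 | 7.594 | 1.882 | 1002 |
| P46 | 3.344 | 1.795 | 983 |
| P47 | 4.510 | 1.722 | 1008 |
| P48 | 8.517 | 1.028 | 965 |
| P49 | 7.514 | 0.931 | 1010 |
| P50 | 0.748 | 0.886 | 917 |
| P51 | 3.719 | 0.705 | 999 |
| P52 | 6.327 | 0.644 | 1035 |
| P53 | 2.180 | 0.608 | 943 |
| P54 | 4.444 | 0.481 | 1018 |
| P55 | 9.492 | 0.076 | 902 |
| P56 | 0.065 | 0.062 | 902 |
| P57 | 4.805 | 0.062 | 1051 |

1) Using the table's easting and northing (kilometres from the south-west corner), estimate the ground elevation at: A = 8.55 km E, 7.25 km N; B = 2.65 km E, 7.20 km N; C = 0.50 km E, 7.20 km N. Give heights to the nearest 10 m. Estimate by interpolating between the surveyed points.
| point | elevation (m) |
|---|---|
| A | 1000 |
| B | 990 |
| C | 1010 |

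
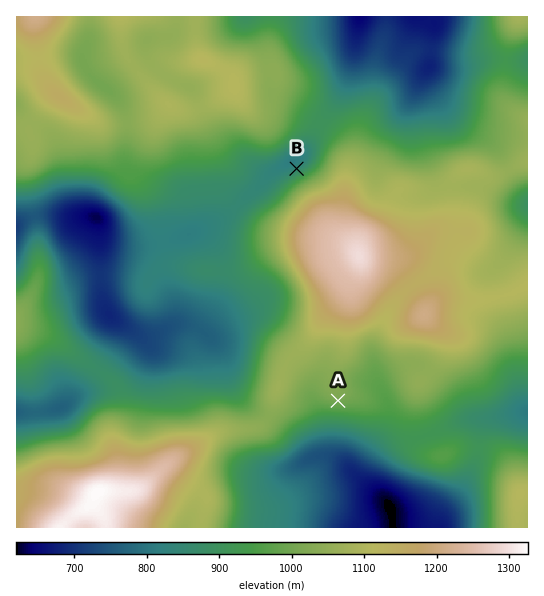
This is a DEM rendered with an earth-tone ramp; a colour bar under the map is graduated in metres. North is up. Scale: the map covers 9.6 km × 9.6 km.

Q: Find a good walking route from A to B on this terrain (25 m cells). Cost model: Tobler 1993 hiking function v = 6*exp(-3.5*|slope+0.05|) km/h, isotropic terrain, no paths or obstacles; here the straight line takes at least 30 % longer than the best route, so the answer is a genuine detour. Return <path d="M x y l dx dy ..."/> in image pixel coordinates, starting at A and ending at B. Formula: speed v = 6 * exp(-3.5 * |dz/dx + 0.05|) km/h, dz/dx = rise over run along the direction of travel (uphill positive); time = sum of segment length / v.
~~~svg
<path d="M338 401l-8-8-15-30-2-2-12-24 0-39-10-19-25-25-8-16 0-15 5-10 10-10 10-21 14-13"/>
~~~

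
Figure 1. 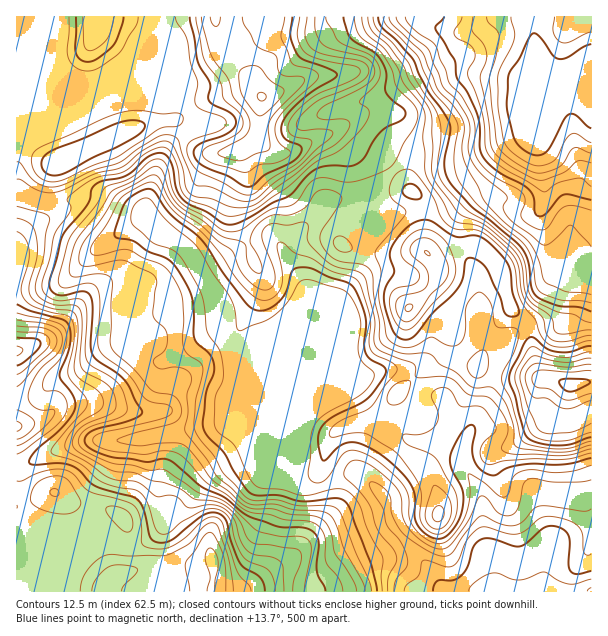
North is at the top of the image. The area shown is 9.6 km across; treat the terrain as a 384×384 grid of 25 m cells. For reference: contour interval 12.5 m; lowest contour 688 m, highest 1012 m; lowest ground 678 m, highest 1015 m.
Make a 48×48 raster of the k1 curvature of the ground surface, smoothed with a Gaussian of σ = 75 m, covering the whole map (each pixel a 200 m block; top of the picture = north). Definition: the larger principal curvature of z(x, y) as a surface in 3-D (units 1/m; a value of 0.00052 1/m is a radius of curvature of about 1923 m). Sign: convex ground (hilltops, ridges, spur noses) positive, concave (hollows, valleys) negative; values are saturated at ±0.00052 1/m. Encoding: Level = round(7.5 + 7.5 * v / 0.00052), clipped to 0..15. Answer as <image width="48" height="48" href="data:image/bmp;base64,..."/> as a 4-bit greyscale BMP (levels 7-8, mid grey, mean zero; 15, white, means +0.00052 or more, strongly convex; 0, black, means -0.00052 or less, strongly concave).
<image width="48" height="48" href="data:image/bmp;base64,Qk32BAAAAAAAAHYAAAAoAAAAMAAAADAAAAABAAQAAAAAAIAEAAATCwAAEwsAABAAAAAAAAAAAAAAABEREQAiIiIAMzMzAERERABVVVUAZmZmAHd3dwCIiIgAmZmZAKqqqgC7u7sAzMzMAN3d3QDu7u4A////AId4iauXd3eK2quph4mau5ZYd5hneId4p4h4iJvLqYiJ7Kq6qZiamZiZiKmIiZiayoh4iIqqzduq/ZiavJiZiauoismIeJiJvHd3iImIqay8/HaJrMmIeJqYrsdmeZd3nId4iIeLt1ed+meImtuYiIia37ZWipdmjId4iHiut1id/cypq8yYiGit/8mIq6dWm4iImIvtqHqs/93cqr3JiIis/9uqu6maqqqry97cuayr7WR7hnrLmYZp79qIypqqmZvMurmKqaqZqoRoh3ial3V67bqJ2WeIiYq8uod5mamZh4d4iKuYd3ec64mbuFaIiHmau7qambmZh3d3eJ6VZ3rNyni8mGaJl6iKuXd4eKqomYh3d462aLy6mni97riapsiKpkZ3eIqneIh3eI3Zq8qIiYiqv/7/6/7Kl1aIeIumV4h4iJz+ypiJiJd4WN/t/83uzd3e7t2Xd3h3iIm965iKmJhnZ+yImpee3d3MzN2Xd3eIh4iInNqZiJpmePt6p6eMq7qphpynZ4eIh3iHd8+ndnuYiNx72siLiJqphnrJiIeIiHd3do3ahmrLvN///9h7mJmYh4q7qIiIh3eIhnmZurzKm+/9vOycuHd4d5mKqIiIiIiInJmoiKmpd9+XjP/+uGV3iJmIiIh4h4iInuvKmaiJd+9lfL3/6XeIiJqHeIh4h3iHed3qmah4hu1Fe4qu+4iIeJqHeJmIiHh3Zq37eJh4uv26qamJ/5h3eJqYh4q5iHd3d63/h4d3v/zLyshkn8h3iJuYh4rMmHh2et/f+Id336RmiNhle9qYibqIh4rdpnh1isyJ/ZiI/3NneNl3iKyqu7mIiJzrl2iYmap1z7h5/5d4eMuYh3m6qqmHia3ZmYm8y5mp/ah+/rmZiLuYdmeah4h3mq6niqvdy6vf6qvv+7maiLuoh3iJh3h2q7x2eau6h4msys7/mamKmKu7mIiHeIh3rLpViImqd3ebuXvqd3ebmIm825mGeJqqu7t3mZiLmHaKyoqpiHaLuneJm8l1Vqzdqb6pqoZ6h4ms65h4m7mLqGm6mJqXZq3reK7ImWZ5h4vfyHiL3dyrl4vduWerqZrqeKzKmWeJmIm9lmi7qZmruaze/9y7hmjLqrmd23eZmYicpnuoh2VouqzN3t3Mhnrv/+uu/+mZiIibt5qHZmVo2YiJrMze2p3cvO7crf/JiIeaqZmXVmZ52Hh3eKze/9yYZY36ZZz9qIiambuod3d5x3d3eIiazdyXZWz7dXeLypq8y7uod3d5t3d3eIiIh3mrupztp2Z4iZvNypmYd3eJl3eIiIiIh3eJqrzO/peIiZq7domZh3eIh3iIiIiIh3doeLupv//uzLqphmiYd3iIh4iImqiIeHeJnMqoiu///9uYeYiZZ3iYh4iIvbiIeHeKzJiaqoiazbmrh5uqmIeah3iIndqYiId62niKt1eJmqqZuYqqqYebloh3e+uYmIh76YiKt2eJqph3mXl5qZmcuYh3e+uZiIms6XeLuIeKqXZmiZl3mHiKug=="/>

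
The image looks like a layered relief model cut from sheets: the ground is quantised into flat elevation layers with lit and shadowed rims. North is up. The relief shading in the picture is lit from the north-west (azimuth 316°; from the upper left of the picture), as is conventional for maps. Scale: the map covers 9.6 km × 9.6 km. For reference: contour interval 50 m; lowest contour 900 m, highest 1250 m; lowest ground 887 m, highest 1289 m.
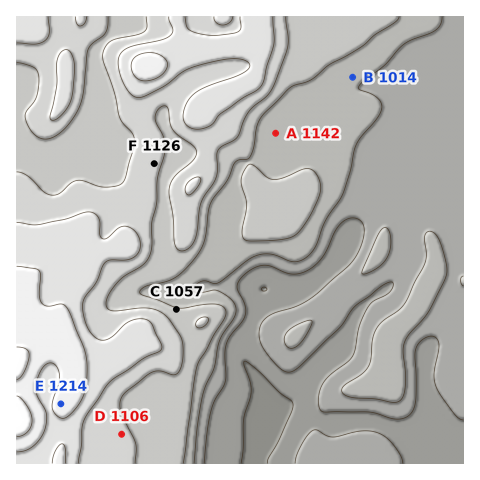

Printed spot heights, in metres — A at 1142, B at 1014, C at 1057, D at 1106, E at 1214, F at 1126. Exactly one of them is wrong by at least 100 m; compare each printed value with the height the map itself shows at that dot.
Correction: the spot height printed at A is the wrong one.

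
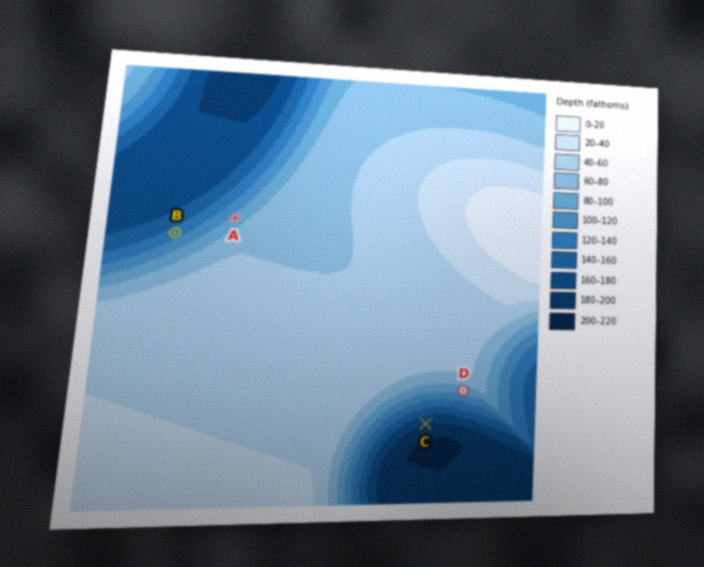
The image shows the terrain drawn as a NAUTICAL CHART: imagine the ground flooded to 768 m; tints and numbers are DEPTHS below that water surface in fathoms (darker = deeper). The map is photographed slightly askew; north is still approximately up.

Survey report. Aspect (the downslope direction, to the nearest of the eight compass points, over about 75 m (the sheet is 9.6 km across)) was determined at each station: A NW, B NW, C S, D S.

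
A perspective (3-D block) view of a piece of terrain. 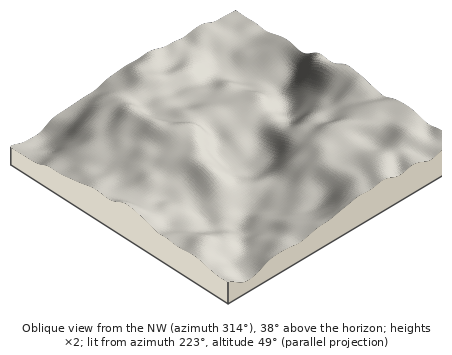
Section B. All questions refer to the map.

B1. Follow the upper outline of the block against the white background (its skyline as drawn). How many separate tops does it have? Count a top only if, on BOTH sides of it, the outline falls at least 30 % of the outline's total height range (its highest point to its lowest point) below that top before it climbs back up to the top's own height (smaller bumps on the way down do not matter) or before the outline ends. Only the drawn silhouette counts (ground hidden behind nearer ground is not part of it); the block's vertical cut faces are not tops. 1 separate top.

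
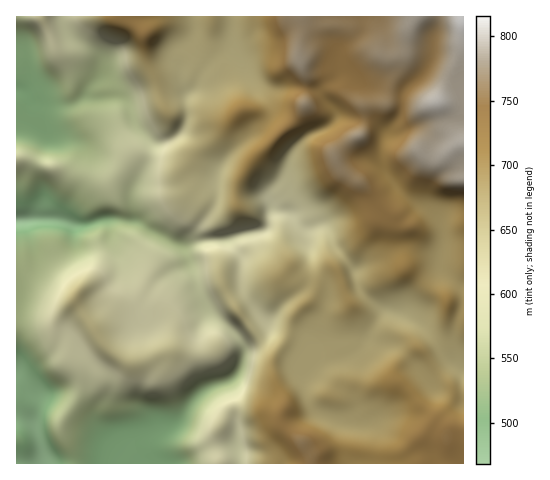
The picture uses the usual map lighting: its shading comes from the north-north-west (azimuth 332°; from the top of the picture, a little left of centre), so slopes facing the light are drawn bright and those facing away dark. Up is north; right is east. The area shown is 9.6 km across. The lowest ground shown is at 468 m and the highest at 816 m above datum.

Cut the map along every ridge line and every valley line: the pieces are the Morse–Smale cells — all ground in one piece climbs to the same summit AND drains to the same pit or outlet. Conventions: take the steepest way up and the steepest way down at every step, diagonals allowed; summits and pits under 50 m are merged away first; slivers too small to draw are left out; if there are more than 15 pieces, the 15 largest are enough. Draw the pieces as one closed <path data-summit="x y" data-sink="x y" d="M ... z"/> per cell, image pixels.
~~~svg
<path data-summit="463 17" data-sink="17 220" d="M463 16l-232 0 1 33-17 10-12 12-8 16-9 9 1 13 10 0 23 11 8 0 6-3-18 20-19 12-14 15-47-12-26 28-41-5-26-11-26-6-1 62 37-2 22 7 15-1 13-5 34 2 47 28 19 53 12 16 10 7 13-13 24 27 6-7 0-7-26-35-2-9 1-24-13-18 37-9 7-20 14 2 20 16 8-2 9 2 13 20 16 18 7 22 22 18 37 16 12 12 13 19 9 8 11 7z"/><path data-summit="301 442" data-sink="17 220" d="M272 210l-7 20-37 9 13 18-1 24 2 9 26 35 0 7-7 9 12 13 0 22 11 28 0 6-4 6-28-8-18 0-6 4 7 9 0 26 4 16 224 1 1-95-12-8-9-8-13-19-12-12-16-8-14-4-19-12-10-10-7-22-16-18-13-20-3-2-14 2-16-15z"/><path data-summit="75 298" data-sink="17 220" d="M53 218l-37 3 1 101 37 0 20-22 27 42 9 9 17 10 6 1 11-2 22-9 31 3 20-6 2-13 6-10-10-7-11-13-15-46-9-14-19-9-24-15-34-2-13 5-15 1z"/><path data-summit="75 298" data-sink="42 463" d="M74 300l-20 22-38 0 0 52 19 20 25 8 34 25 24 21 7 10 1-7 6-9 28-14 13-4 30-34 28-10 8-9 5-22-9-15-10-9-6 10-2 13-8 4-17 2-26-3-22 9-13 2-21-11-9-9z"/><path data-summit="463 17" data-sink="17 90" d="M61 16l-45 1 1 141 26 6 26 11 41 5 26-28 43 12 7-1 11-14 19-12 17-19-13 2-23-11-10 0-2 15-11 14-12 5-10 0-17-18-8-21-7-6-35-1 6-10 10-11 0-15-10-11-21-14-7-11z"/><path data-summit="463 17" data-sink="42 463" d="M17 374l0 90 203-1-3-30 11-21-21-22-4 0-13 14-14 18-44 20-6 9 0 8-3-5-29-27-34-25-25-8z"/><path data-summit="144 34" data-sink="17 90" d="M124 16l-62 0 0 5 9 17 20 12 10 11 0 15-10 11-6 10 35 1 7 6 6 18 5 8 14 13 10 0 12-5 8-7 4-11 2-9-7-2-13 4-4-4-8-31-8-15-4-29z"/><path data-summit="144 34" data-sink="17 220" d="M230 16l-106 1 20 17 4 29 8 15 6 26 6 9 18-4 0-13 9-9 8-16 12-12 17-10z"/><path data-summit="301 442" data-sink="42 463" d="M260 340l-16 11-5 20-8 9-26 10 4 2 19 20 6-4 18 0 28 8 4-6 0-6-11-28 0-22z"/><path data-summit="463 17" data-sink="17 220" d="M229 413l-6 7-6 13 2 26 2 5 17 0 0-12-3-5 0-26z"/><path data-summit="463 17" data-sink="42 463" d="M238 312l-12 11 0 3 13 13 5 12 17-11z"/>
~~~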